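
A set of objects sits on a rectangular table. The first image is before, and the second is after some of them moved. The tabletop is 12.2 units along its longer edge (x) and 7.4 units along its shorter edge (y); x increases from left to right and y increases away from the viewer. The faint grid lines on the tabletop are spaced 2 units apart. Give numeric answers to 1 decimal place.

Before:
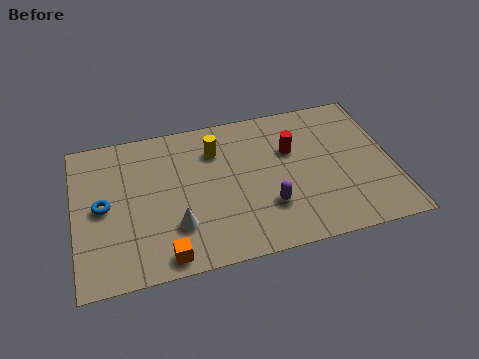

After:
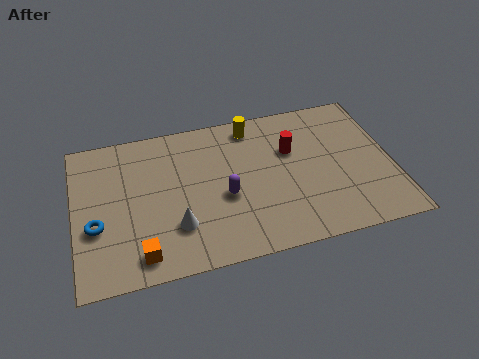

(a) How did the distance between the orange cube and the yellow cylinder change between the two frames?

+1.8

The distance was about 5.2 in the first image and 7.0 in the second, so they moved 1.8 units further apart.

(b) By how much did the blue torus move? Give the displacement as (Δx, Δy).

(-0.3, -0.9)

The blue torus was at about (1.1, 3.7) and moved to about (0.8, 2.8).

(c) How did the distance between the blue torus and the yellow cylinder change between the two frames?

+2.4

They were about 4.8 units apart before and 7.2 after — 2.4 units further apart.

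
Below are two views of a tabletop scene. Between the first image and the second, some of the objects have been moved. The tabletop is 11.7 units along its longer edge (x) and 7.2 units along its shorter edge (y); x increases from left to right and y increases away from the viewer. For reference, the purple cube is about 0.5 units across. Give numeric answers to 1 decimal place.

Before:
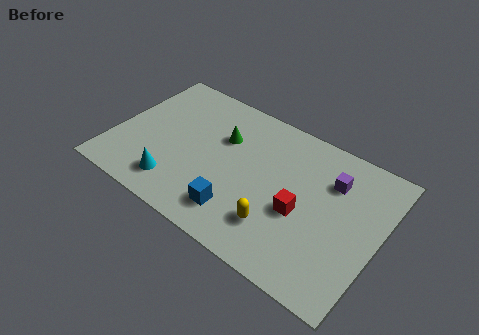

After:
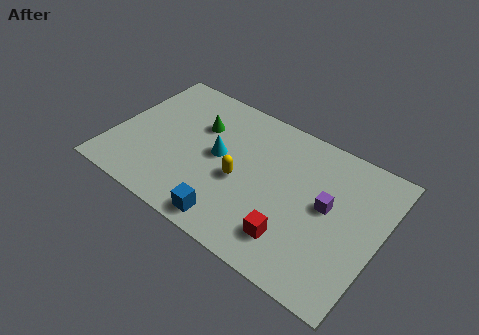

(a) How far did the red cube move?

1.4

From (8.4, 3.0) to (8.3, 1.6), the red cube covered √(0.1² + 1.4²) ≈ 1.4 units.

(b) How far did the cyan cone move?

2.8

From (3.1, 1.4) to (4.6, 3.8), the cyan cone covered √(1.5² + 2.4²) ≈ 2.8 units.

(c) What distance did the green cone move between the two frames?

1.1

The green cone moved from about (4.6, 4.8) to (3.5, 4.9), a distance of √(1.1² + 0.1²) ≈ 1.1.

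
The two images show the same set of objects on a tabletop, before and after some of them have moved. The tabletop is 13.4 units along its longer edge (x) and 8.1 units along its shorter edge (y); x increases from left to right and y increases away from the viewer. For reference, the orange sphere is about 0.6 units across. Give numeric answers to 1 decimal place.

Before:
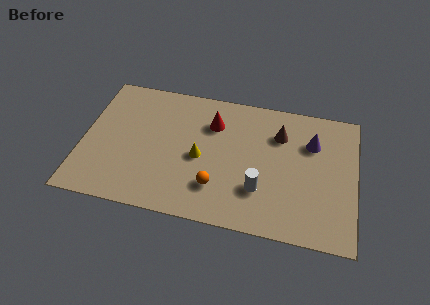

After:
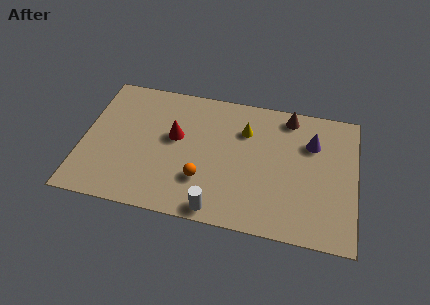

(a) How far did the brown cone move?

1.3

From (9.6, 5.9) to (10.0, 7.1), the brown cone covered √(0.4² + 1.2²) ≈ 1.3 units.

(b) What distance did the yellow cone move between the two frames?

3.0

The yellow cone was near (5.8, 3.7) before and (7.9, 5.8) after, so it travelled √(2.1² + 2.1²) ≈ 3.0 units.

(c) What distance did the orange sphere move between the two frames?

0.8

The orange sphere moved from about (6.7, 2.1) to (6.0, 2.4), a distance of √(0.7² + 0.3²) ≈ 0.8.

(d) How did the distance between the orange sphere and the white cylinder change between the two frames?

-0.3

The distance was about 2.1 in the first image and 1.8 in the second, so they moved 0.3 units closer together.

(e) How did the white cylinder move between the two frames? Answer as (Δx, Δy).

(-2.0, -1.6)

The white cylinder started near (8.8, 2.4) and ended near (6.8, 0.8).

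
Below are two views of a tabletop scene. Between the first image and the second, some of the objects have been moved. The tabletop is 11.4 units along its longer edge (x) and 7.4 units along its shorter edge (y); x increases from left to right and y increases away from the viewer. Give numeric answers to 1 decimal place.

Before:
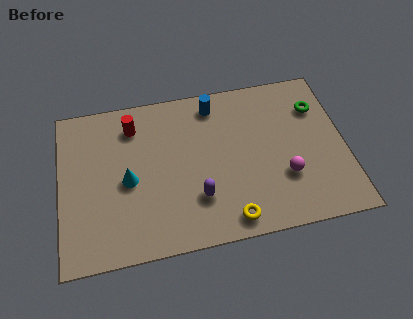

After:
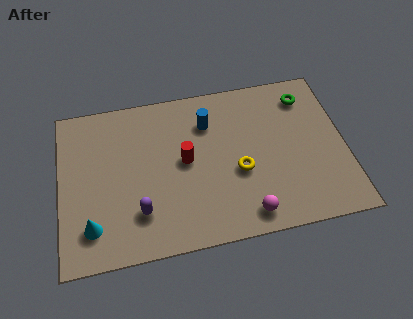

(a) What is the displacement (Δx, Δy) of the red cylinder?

(2.0, -2.0)

The red cylinder was at about (3.0, 5.9) and moved to about (5.0, 3.9).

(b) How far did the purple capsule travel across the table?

2.3

The purple capsule was near (5.4, 2.1) before and (3.1, 1.9) after, so it travelled √(2.3² + 0.2²) ≈ 2.3 units.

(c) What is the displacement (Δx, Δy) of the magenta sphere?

(-1.6, -1.4)

From the two frames, the magenta sphere sits at roughly (8.9, 2.4) before and (7.3, 1.0) after.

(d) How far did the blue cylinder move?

0.9

The blue cylinder moved from about (6.3, 6.3) to (6.0, 5.5), a distance of √(0.3² + 0.8²) ≈ 0.9.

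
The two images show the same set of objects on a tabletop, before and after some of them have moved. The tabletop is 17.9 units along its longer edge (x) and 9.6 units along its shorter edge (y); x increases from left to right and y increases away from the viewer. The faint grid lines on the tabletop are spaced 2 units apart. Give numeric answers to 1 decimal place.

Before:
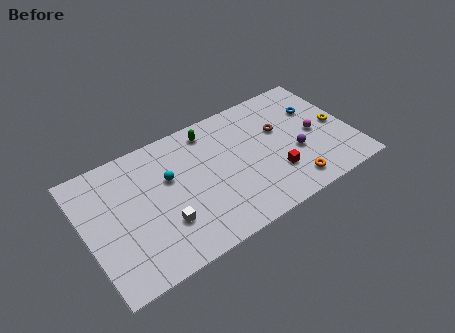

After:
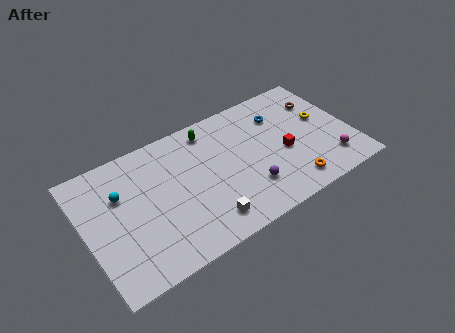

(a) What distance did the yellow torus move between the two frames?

1.2

From (17.0, 4.6) to (16.2, 5.5), the yellow torus covered √(0.8² + 0.9²) ≈ 1.2 units.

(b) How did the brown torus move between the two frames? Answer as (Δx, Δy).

(3.0, 1.0)

The brown torus was at about (13.3, 6.0) and moved to about (16.3, 7.0).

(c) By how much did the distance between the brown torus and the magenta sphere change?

+2.4

Before: roughly 2.6 units apart; after: 5.0. That's 2.4 units further apart.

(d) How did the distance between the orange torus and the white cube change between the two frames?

-2.7

Before: roughly 8.5 units apart; after: 5.8. That's 2.7 units closer together.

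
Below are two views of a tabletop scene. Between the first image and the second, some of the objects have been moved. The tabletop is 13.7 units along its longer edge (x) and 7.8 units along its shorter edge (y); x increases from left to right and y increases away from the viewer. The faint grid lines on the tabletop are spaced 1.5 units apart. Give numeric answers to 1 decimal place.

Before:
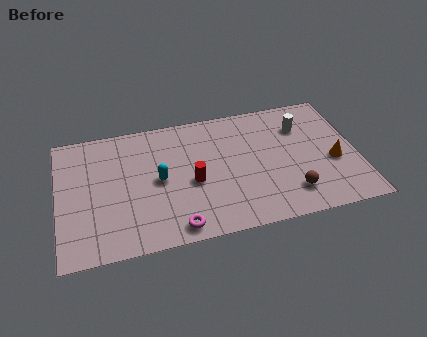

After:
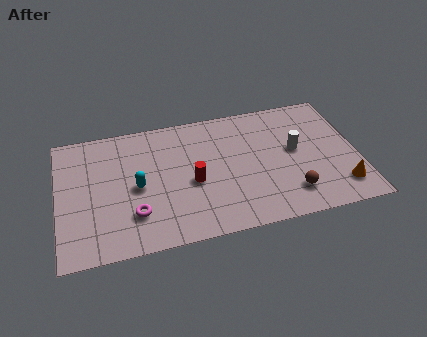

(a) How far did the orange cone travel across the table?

1.6

The orange cone was near (12.6, 3.2) before and (12.8, 1.6) after, so it travelled √(0.2² + 1.6²) ≈ 1.6 units.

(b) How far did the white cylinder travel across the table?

1.5

From (11.3, 5.7) to (10.9, 4.3), the white cylinder covered √(0.4² + 1.4²) ≈ 1.5 units.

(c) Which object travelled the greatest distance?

the magenta torus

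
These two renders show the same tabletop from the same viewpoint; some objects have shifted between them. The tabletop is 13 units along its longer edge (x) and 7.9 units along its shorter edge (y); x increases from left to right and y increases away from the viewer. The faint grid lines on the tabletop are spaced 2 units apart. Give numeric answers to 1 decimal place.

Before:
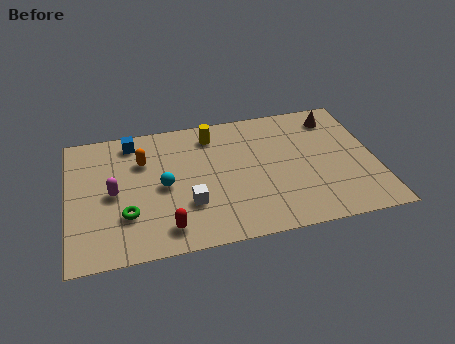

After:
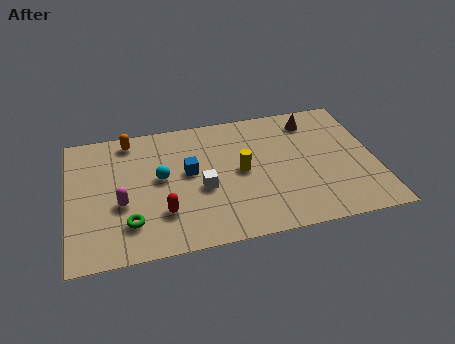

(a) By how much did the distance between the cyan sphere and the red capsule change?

-0.4

They were about 2.5 units apart before and 2.1 after — 0.4 units closer together.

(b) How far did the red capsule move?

0.9

The red capsule moved from about (4.0, 1.3) to (3.9, 2.2), a distance of √(0.1² + 0.9²) ≈ 0.9.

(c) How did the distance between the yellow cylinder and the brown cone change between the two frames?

-1.2

Before: roughly 5.3 units apart; after: 4.1. That's 1.2 units closer together.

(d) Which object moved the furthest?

the blue cube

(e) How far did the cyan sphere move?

0.5

The cyan sphere was near (4.0, 3.8) before and (3.9, 4.3) after, so it travelled √(0.1² + 0.5²) ≈ 0.5 units.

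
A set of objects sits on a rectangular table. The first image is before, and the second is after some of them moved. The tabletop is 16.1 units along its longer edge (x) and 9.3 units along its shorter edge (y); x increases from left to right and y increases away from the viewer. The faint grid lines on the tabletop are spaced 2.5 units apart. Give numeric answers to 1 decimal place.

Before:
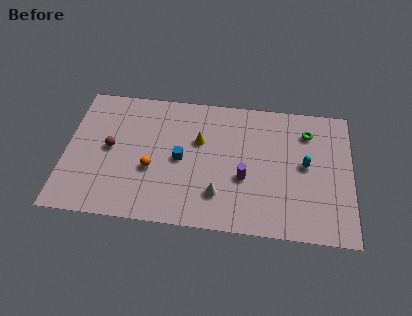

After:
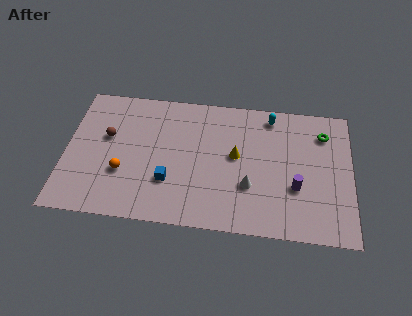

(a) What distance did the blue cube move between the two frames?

1.7

The blue cube was near (6.5, 4.5) before and (5.9, 2.9) after, so it travelled √(0.6² + 1.6²) ≈ 1.7 units.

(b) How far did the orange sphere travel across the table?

1.6

From (4.9, 3.6) to (3.3, 3.2), the orange sphere covered √(1.6² + 0.4²) ≈ 1.6 units.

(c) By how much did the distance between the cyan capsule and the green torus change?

+0.8

They were about 2.3 units apart before and 3.1 after — 0.8 units further apart.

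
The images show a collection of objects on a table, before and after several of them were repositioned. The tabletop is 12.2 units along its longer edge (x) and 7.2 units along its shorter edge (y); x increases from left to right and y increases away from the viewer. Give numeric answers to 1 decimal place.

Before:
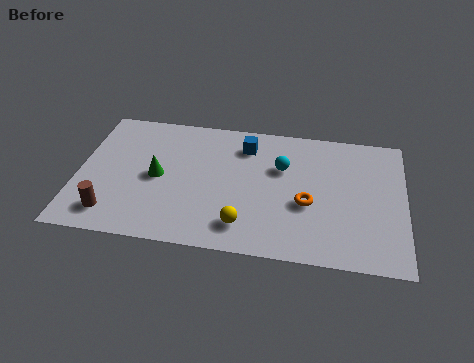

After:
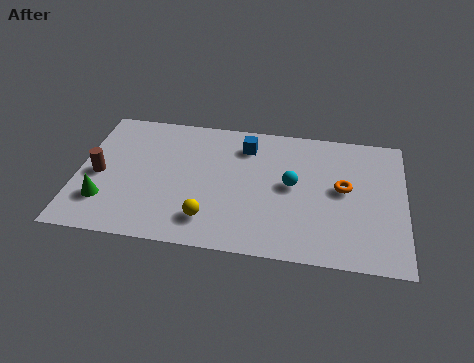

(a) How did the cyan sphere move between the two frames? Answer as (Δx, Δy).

(0.4, -0.9)

The cyan sphere was at about (7.6, 4.7) and moved to about (8.0, 3.8).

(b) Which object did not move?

the blue cube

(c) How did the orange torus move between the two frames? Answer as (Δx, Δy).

(1.3, 1.0)

From the two frames, the orange torus sits at roughly (8.6, 2.9) before and (9.9, 3.9) after.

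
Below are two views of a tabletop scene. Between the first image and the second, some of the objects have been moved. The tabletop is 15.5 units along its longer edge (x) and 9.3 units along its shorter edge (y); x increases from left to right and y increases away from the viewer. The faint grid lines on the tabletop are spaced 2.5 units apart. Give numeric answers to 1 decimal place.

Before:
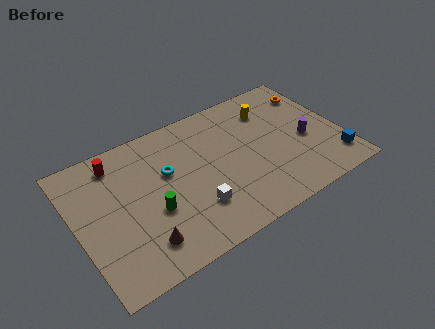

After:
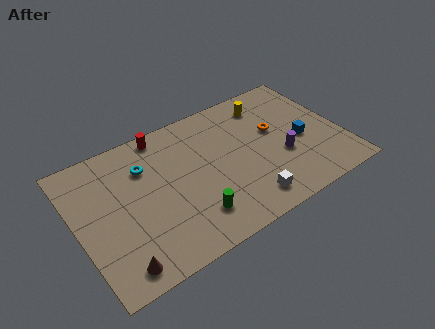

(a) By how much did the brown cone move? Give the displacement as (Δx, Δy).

(-1.5, -0.7)

The brown cone was at about (3.3, 1.9) and moved to about (1.8, 1.2).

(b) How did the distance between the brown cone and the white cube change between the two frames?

+4.3

Before: roughly 3.3 units apart; after: 7.6. That's 4.3 units further apart.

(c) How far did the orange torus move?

3.2

The orange torus was near (14.5, 7.2) before and (11.8, 5.5) after, so it travelled √(2.7² + 1.7²) ≈ 3.2 units.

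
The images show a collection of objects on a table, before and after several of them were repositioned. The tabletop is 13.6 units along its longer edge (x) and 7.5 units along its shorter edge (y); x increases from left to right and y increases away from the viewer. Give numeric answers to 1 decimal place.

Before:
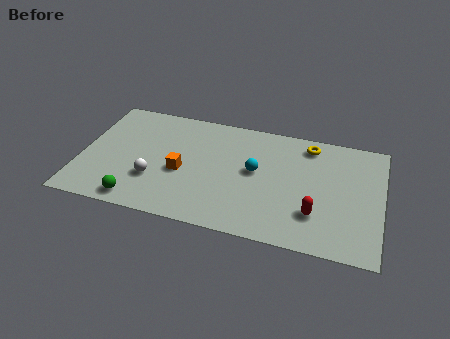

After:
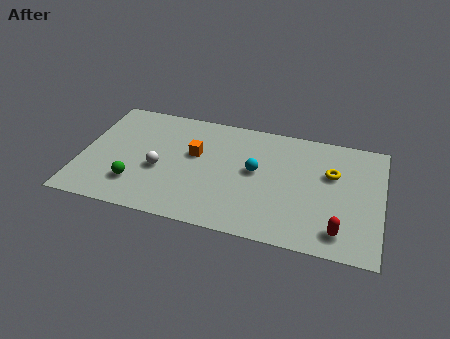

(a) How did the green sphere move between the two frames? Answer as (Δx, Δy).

(-0.2, 1.0)

The green sphere was at about (2.8, 0.9) and moved to about (2.6, 1.9).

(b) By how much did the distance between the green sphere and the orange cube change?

+0.7

The distance was about 2.9 in the first image and 3.6 in the second, so they moved 0.7 units further apart.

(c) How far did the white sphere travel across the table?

0.7

The white sphere was near (3.4, 2.4) before and (3.6, 3.1) after, so it travelled √(0.2² + 0.7²) ≈ 0.7 units.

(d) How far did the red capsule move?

1.4

The red capsule moved from about (10.7, 2.1) to (11.8, 1.3), a distance of √(1.1² + 0.8²) ≈ 1.4.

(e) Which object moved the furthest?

the yellow torus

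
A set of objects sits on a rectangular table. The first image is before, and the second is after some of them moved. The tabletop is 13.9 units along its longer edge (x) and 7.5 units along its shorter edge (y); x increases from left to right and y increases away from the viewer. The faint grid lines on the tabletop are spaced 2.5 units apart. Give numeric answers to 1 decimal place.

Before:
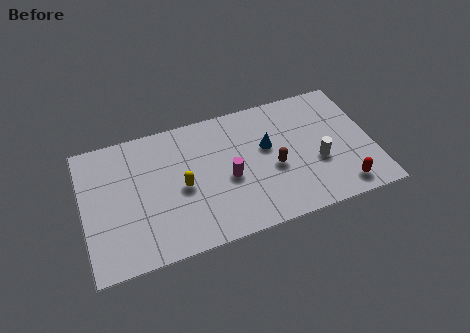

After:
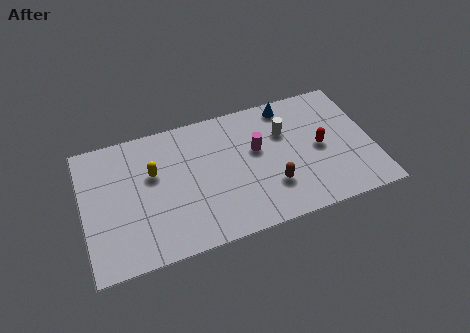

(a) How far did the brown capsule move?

1.0

From (9.1, 3.2) to (8.9, 2.2), the brown capsule covered √(0.2² + 1.0²) ≈ 1.0 units.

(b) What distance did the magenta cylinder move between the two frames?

1.9

From (6.9, 3.3) to (8.4, 4.5), the magenta cylinder covered √(1.5² + 1.2²) ≈ 1.9 units.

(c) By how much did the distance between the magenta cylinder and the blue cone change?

+0.4

The distance was about 2.3 in the first image and 2.7 in the second, so they moved 0.4 units further apart.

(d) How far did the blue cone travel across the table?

2.4

From (8.9, 4.5) to (10.1, 6.6), the blue cone covered √(1.2² + 2.1²) ≈ 2.4 units.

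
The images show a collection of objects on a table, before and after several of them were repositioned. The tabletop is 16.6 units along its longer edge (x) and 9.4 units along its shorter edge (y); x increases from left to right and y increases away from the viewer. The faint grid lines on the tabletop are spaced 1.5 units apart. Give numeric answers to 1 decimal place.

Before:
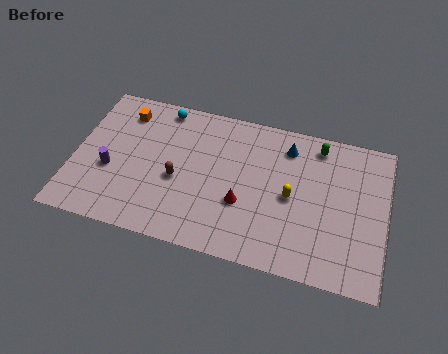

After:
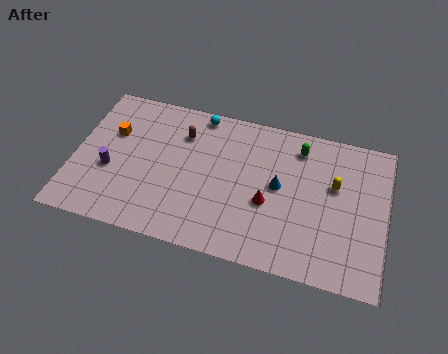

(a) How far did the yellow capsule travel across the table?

2.6

From (11.6, 4.5) to (13.8, 5.8), the yellow capsule covered √(2.2² + 1.3²) ≈ 2.6 units.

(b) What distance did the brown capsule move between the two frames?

3.0

From (5.6, 4.0) to (5.6, 7.0), the brown capsule covered √(0.0² + 3.0²) ≈ 3.0 units.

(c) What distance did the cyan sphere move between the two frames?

2.0

The cyan sphere was near (4.4, 8.4) before and (6.4, 8.5) after, so it travelled √(2.0² + 0.1²) ≈ 2.0 units.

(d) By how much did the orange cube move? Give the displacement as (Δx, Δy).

(-0.5, -1.5)

The orange cube started near (2.4, 7.6) and ended near (1.9, 6.1).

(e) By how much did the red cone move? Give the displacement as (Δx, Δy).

(1.3, 0.4)

The red cone started near (9.1, 3.4) and ended near (10.4, 3.8).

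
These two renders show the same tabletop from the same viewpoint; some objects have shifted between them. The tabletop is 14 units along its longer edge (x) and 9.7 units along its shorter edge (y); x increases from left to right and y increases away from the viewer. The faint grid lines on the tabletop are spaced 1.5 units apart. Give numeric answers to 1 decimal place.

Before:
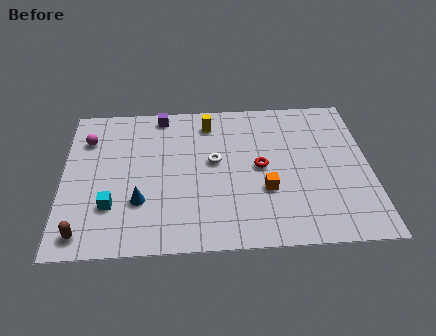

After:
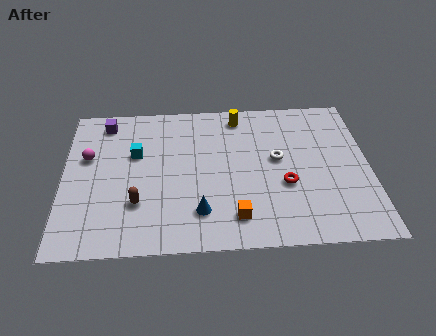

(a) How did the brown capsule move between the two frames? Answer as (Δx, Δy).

(2.4, 1.7)

The brown capsule started near (1.0, 1.2) and ended near (3.4, 2.9).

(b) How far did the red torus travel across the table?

1.6

The red torus moved from about (9.0, 4.9) to (10.1, 3.7), a distance of √(1.1² + 1.2²) ≈ 1.6.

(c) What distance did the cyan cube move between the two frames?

3.5

The cyan cube was near (2.2, 2.8) before and (3.3, 6.1) after, so it travelled √(1.1² + 3.3²) ≈ 3.5 units.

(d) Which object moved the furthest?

the cyan cube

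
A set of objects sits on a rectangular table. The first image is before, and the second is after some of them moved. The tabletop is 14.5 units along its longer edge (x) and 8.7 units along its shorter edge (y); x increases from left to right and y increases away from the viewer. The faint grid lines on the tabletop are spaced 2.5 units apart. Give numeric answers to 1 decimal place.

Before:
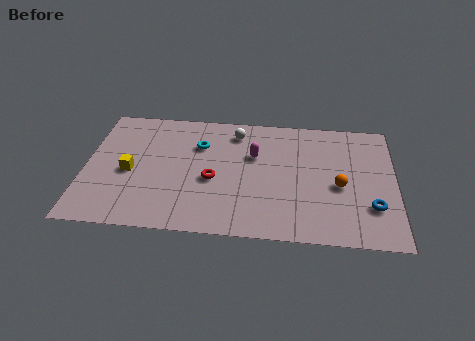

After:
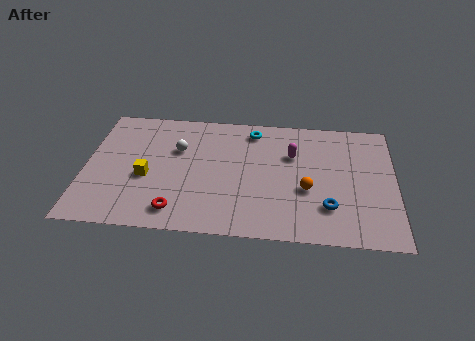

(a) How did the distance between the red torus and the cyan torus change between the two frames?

+4.4

They were about 2.5 units apart before and 6.9 after — 4.4 units further apart.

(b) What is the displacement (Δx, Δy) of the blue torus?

(-2.0, -0.2)

The blue torus started near (13.4, 2.5) and ended near (11.4, 2.3).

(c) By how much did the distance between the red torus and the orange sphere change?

+0.4

They were about 5.9 units apart before and 6.3 after — 0.4 units further apart.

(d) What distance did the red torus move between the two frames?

2.8

The red torus was near (6.0, 3.7) before and (4.4, 1.4) after, so it travelled √(1.6² + 2.3²) ≈ 2.8 units.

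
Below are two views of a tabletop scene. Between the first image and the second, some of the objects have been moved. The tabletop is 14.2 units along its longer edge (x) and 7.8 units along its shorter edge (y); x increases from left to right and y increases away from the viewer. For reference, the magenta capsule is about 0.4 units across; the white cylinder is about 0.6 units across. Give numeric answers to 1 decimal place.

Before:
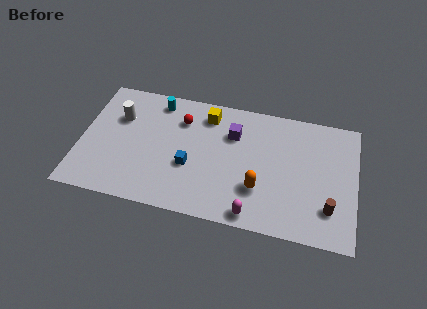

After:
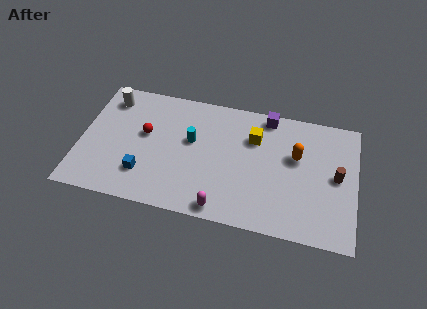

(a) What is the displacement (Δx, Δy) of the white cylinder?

(-0.6, 1.1)

From the two frames, the white cylinder sits at roughly (1.9, 5.3) before and (1.3, 6.4) after.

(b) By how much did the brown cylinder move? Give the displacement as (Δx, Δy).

(0.3, 2.0)

The brown cylinder was at about (12.9, 2.0) and moved to about (13.2, 4.0).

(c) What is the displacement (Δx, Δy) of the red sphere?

(-1.8, -1.3)

The red sphere was at about (5.1, 5.8) and moved to about (3.3, 4.5).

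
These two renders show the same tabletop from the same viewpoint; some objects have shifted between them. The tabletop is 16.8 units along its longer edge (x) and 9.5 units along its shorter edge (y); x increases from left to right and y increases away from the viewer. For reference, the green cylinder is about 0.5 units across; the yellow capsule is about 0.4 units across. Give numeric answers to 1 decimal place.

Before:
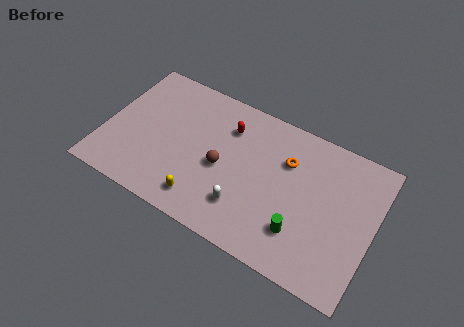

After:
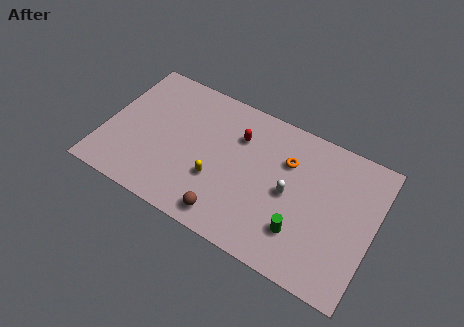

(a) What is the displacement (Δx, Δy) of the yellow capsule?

(0.6, 1.7)

The yellow capsule was at about (6.6, 1.6) and moved to about (7.2, 3.3).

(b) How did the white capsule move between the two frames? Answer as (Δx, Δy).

(2.5, 2.2)

From the two frames, the white capsule sits at roughly (9.1, 2.4) before and (11.6, 4.6) after.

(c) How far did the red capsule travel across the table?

0.8

The red capsule was near (7.4, 7.1) before and (8.1, 6.8) after, so it travelled √(0.7² + 0.3²) ≈ 0.8 units.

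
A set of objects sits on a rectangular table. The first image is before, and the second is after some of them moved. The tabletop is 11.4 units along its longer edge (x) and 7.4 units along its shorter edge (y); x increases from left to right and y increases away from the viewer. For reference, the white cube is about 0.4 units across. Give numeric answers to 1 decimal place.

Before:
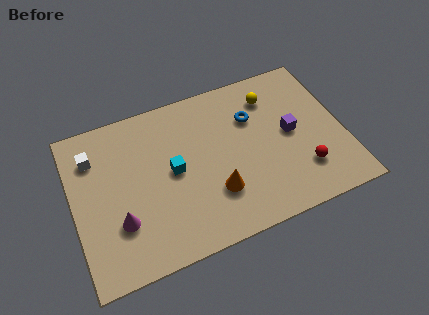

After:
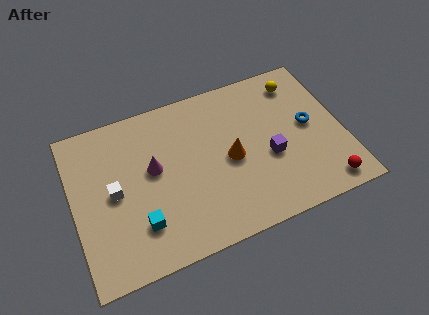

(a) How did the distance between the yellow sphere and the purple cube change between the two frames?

+1.4

Before: roughly 2.1 units apart; after: 3.5. That's 1.4 units further apart.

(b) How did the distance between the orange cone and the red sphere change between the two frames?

+0.8

Before: roughly 3.7 units apart; after: 4.5. That's 0.8 units further apart.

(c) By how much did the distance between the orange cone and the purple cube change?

-2.1

They were about 3.8 units apart before and 1.7 after — 2.1 units closer together.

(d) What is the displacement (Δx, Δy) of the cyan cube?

(-1.6, -1.9)

The cyan cube started near (4.2, 3.8) and ended near (2.6, 1.9).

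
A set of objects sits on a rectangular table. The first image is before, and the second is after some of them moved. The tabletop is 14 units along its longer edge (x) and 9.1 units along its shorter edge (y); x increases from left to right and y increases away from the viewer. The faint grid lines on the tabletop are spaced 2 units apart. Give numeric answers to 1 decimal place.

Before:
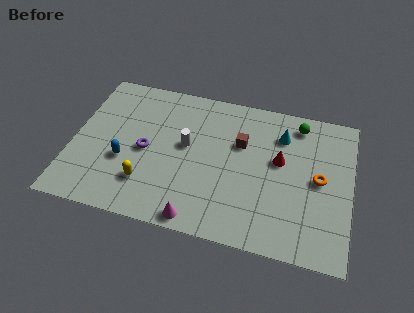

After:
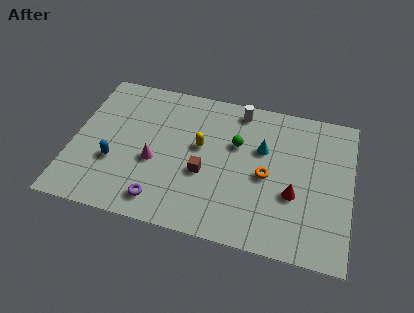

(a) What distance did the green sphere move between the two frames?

3.6

The green sphere was near (11.2, 7.8) before and (8.2, 5.8) after, so it travelled √(3.0² + 2.0²) ≈ 3.6 units.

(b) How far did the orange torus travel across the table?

2.6

The orange torus moved from about (12.4, 4.6) to (9.8, 4.2), a distance of √(2.6² + 0.4²) ≈ 2.6.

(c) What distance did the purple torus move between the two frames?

3.1

The purple torus moved from about (3.7, 4.3) to (4.7, 1.4), a distance of √(1.0² + 2.9²) ≈ 3.1.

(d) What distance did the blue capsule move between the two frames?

0.5

From (2.7, 3.4) to (2.2, 3.2), the blue capsule covered √(0.5² + 0.2²) ≈ 0.5 units.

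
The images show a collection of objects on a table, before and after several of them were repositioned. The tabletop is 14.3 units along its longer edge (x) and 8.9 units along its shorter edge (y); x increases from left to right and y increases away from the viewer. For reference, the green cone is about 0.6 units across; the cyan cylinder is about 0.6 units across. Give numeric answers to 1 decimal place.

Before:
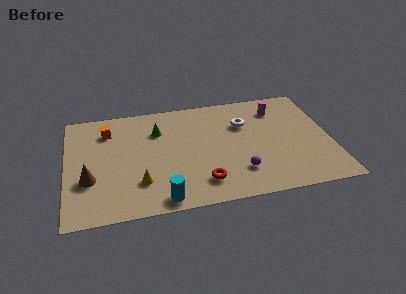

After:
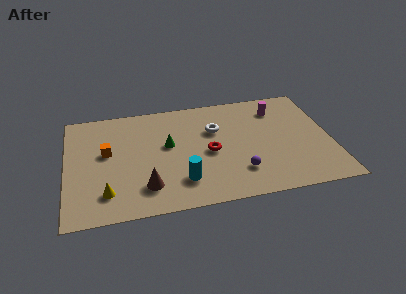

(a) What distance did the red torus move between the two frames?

2.4

The red torus was near (7.2, 1.8) before and (7.7, 4.1) after, so it travelled √(0.5² + 2.3²) ≈ 2.4 units.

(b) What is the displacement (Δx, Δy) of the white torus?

(-1.6, -0.2)

The white torus was at about (9.7, 6.1) and moved to about (8.1, 5.9).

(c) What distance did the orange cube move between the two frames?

1.8

The orange cube moved from about (2.3, 6.9) to (2.2, 5.1), a distance of √(0.1² + 1.8²) ≈ 1.8.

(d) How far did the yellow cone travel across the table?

1.9

The yellow cone was near (3.9, 2.4) before and (2.1, 1.9) after, so it travelled √(1.8² + 0.5²) ≈ 1.9 units.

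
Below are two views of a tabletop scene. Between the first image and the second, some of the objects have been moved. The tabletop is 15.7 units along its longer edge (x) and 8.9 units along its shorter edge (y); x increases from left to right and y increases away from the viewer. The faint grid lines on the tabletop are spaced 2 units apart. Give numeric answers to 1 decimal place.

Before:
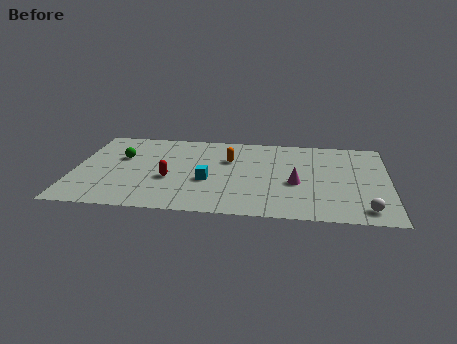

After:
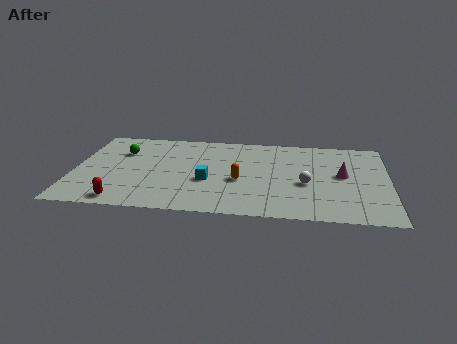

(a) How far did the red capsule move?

3.3

The red capsule moved from about (4.8, 3.5) to (2.6, 1.0), a distance of √(2.2² + 2.5²) ≈ 3.3.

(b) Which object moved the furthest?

the white sphere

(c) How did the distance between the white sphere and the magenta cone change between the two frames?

-2.1

The distance was about 4.2 in the first image and 2.1 in the second, so they moved 2.1 units closer together.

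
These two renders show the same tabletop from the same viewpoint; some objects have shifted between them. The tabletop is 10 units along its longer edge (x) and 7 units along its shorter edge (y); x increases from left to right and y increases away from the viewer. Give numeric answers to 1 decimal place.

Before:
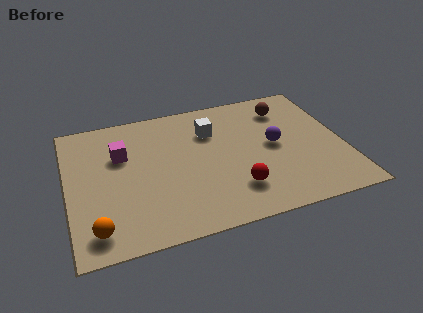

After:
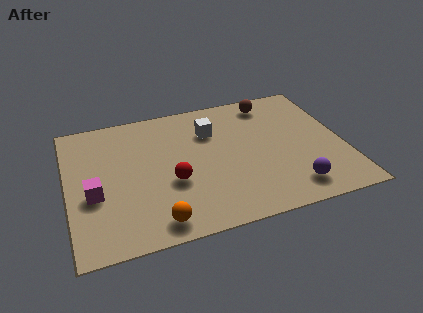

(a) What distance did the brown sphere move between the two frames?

0.7

From (8.1, 5.5) to (7.6, 6.0), the brown sphere covered √(0.5² + 0.5²) ≈ 0.7 units.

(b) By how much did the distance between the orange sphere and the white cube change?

-1.2

The distance was about 5.9 in the first image and 4.7 in the second, so they moved 1.2 units closer together.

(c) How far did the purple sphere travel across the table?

2.4

The purple sphere was near (7.5, 3.6) before and (7.9, 1.2) after, so it travelled √(0.4² + 2.4²) ≈ 2.4 units.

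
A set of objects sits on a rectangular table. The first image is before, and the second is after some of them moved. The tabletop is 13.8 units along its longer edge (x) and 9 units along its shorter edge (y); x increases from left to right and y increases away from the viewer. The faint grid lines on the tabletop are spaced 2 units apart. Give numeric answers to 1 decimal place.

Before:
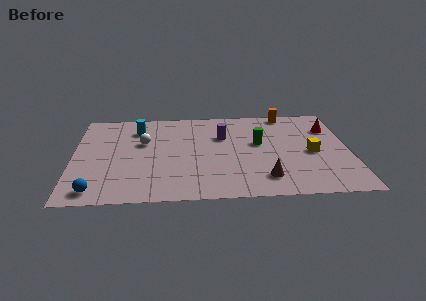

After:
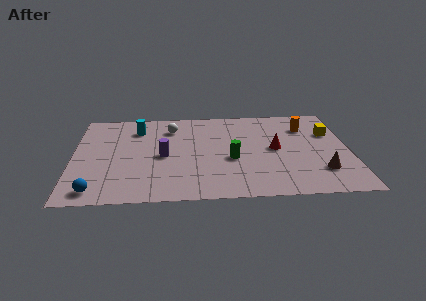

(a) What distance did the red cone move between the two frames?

3.4

From (12.9, 6.5) to (10.1, 4.6), the red cone covered √(2.8² + 1.9²) ≈ 3.4 units.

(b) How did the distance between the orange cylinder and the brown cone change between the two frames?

-2.1

They were about 6.5 units apart before and 4.4 after — 2.1 units closer together.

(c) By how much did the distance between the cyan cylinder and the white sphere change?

+0.3

They were about 1.4 units apart before and 1.7 after — 0.3 units further apart.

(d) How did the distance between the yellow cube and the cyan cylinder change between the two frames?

+0.6

They were about 9.2 units apart before and 9.8 after — 0.6 units further apart.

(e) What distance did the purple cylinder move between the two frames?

3.5

The purple cylinder was near (7.5, 6.0) before and (4.5, 4.2) after, so it travelled √(3.0² + 1.8²) ≈ 3.5 units.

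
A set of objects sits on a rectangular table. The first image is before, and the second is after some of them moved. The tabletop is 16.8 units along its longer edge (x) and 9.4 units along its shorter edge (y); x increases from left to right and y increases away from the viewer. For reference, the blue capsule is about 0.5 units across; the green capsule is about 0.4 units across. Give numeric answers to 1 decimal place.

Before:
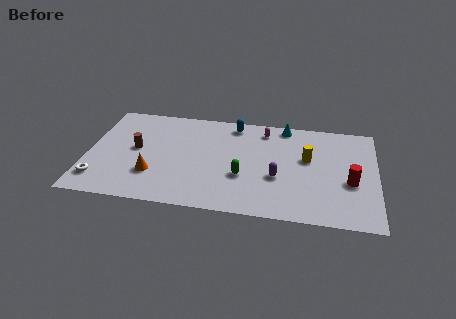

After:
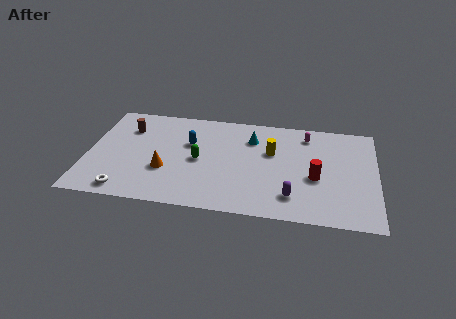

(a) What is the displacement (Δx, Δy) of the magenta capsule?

(2.5, -0.1)

The magenta capsule started near (10.2, 7.9) and ended near (12.7, 7.8).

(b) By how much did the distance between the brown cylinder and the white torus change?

+2.1

They were about 3.7 units apart before and 5.8 after — 2.1 units further apart.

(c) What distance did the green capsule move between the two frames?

2.8

The green capsule was near (9.1, 3.4) before and (6.5, 4.5) after, so it travelled √(2.6² + 1.1²) ≈ 2.8 units.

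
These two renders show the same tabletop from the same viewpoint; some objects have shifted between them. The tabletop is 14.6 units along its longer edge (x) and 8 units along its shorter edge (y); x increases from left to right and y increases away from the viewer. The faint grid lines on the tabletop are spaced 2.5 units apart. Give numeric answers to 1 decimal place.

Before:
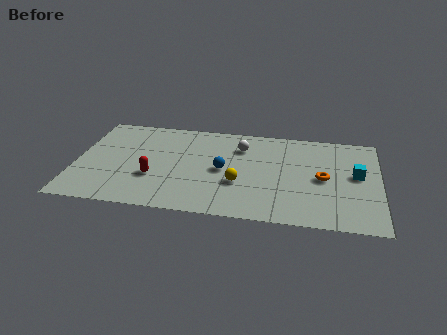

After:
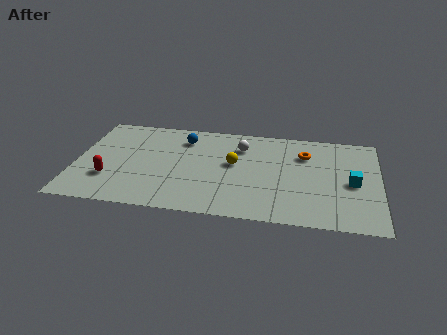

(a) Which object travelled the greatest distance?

the blue sphere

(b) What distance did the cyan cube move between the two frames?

0.7

From (13.5, 4.4) to (13.3, 3.7), the cyan cube covered √(0.2² + 0.7²) ≈ 0.7 units.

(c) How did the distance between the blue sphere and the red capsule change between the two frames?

+1.7

They were about 3.5 units apart before and 5.2 after — 1.7 units further apart.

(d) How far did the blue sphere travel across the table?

3.1

The blue sphere moved from about (7.1, 3.9) to (5.1, 6.3), a distance of √(2.0² + 2.4²) ≈ 3.1.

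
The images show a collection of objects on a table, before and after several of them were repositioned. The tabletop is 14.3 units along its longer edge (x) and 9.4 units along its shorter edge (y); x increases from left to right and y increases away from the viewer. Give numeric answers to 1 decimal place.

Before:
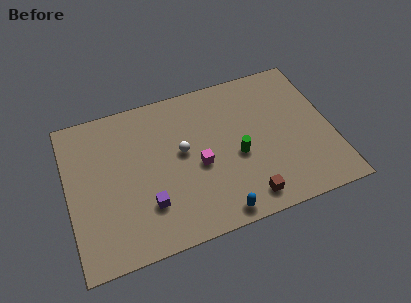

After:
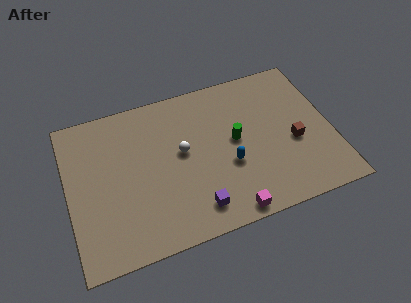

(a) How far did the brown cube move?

3.9

The brown cube moved from about (9.3, 1.3) to (12.2, 3.9), a distance of √(2.9² + 2.6²) ≈ 3.9.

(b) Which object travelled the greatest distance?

the brown cube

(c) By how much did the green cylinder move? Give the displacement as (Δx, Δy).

(0.0, 1.0)

From the two frames, the green cylinder sits at roughly (9.1, 4.0) before and (9.1, 5.0) after.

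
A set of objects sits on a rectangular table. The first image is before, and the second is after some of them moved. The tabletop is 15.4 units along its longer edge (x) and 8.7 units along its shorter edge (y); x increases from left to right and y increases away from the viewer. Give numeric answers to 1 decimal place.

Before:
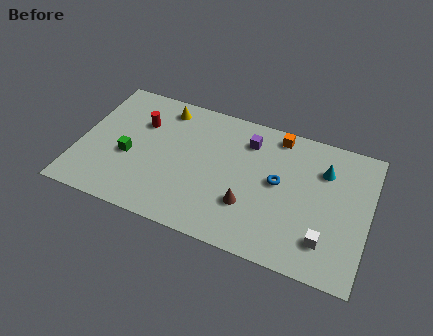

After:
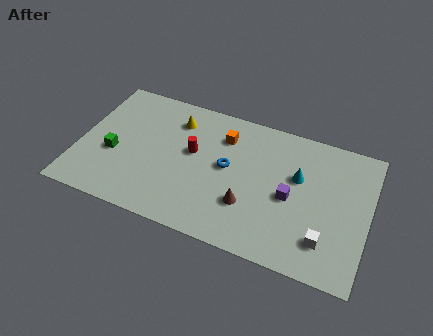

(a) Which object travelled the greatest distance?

the purple cube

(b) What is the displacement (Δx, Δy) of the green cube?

(-0.8, -0.1)

The green cube was at about (2.7, 3.6) and moved to about (1.9, 3.5).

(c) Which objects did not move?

the brown cone and the white cube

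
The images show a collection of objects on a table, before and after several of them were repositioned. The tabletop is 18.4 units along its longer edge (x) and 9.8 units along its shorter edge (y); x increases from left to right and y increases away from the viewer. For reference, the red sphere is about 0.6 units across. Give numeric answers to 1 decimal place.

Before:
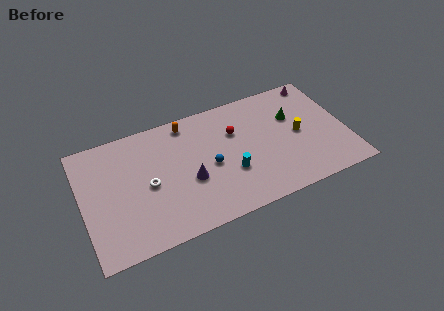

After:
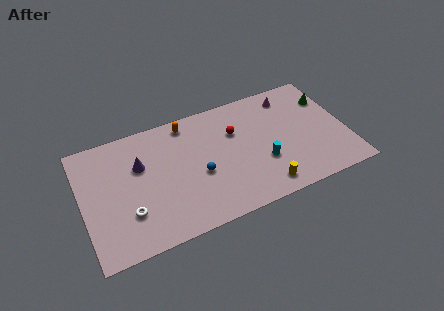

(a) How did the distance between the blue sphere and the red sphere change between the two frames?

+0.9

Before: roughly 2.9 units apart; after: 3.8. That's 0.9 units further apart.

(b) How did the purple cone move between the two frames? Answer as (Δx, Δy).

(-3.2, 2.5)

From the two frames, the purple cone sits at roughly (7.3, 3.9) before and (4.1, 6.4) after.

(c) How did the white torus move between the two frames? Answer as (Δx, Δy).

(-1.5, -1.7)

The white torus started near (4.5, 4.6) and ended near (3.0, 2.9).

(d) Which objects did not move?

the orange capsule and the red sphere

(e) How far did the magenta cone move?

2.2

From (17.0, 8.8) to (14.9, 8.2), the magenta cone covered √(2.1² + 0.6²) ≈ 2.2 units.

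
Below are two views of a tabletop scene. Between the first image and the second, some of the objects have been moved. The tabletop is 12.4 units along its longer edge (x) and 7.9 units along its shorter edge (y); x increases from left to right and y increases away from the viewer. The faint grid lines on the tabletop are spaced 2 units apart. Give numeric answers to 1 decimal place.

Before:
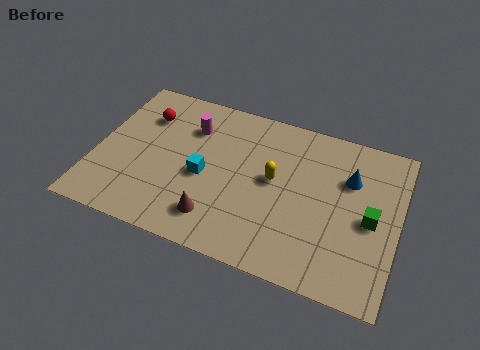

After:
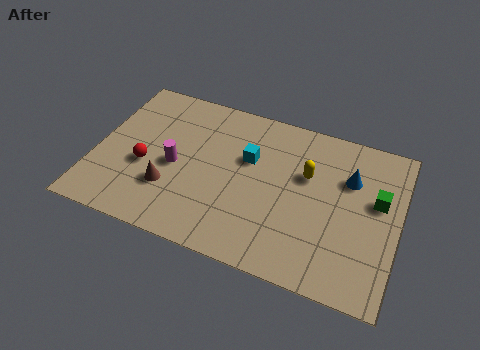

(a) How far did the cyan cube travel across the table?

2.3

The cyan cube was near (4.5, 3.5) before and (6.2, 5.0) after, so it travelled √(1.7² + 1.5²) ≈ 2.3 units.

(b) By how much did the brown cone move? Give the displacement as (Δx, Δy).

(-2.0, 0.8)

From the two frames, the brown cone sits at roughly (5.2, 1.6) before and (3.2, 2.4) after.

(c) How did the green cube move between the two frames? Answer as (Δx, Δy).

(0.2, 1.0)

The green cube started near (11.3, 3.7) and ended near (11.5, 4.7).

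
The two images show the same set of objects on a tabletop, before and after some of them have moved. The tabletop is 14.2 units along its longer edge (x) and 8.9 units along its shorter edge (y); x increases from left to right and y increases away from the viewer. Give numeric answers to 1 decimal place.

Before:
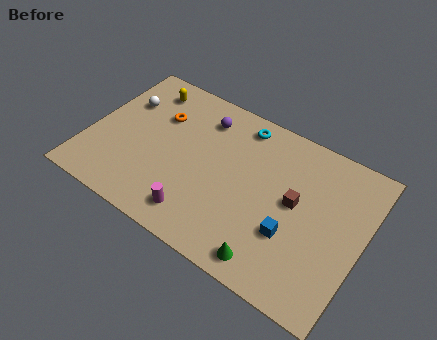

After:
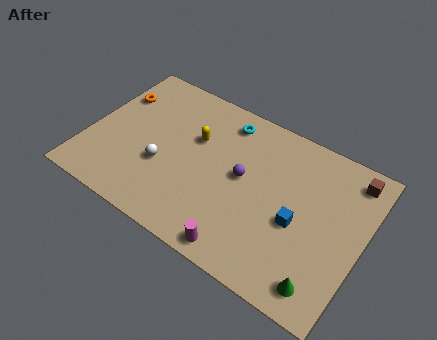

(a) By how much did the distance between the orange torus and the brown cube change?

+4.9

Before: roughly 7.5 units apart; after: 12.4. That's 4.9 units further apart.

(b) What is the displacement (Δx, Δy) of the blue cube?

(0.2, 0.8)

From the two frames, the blue cube sits at roughly (10.8, 3.0) before and (11.0, 3.8) after.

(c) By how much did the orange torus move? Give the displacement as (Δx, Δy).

(-2.4, 0.2)

The orange torus was at about (3.3, 6.1) and moved to about (0.9, 6.3).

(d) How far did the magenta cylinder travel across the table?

2.5

The magenta cylinder was near (6.2, 1.5) before and (8.6, 0.9) after, so it travelled √(2.4² + 0.6²) ≈ 2.5 units.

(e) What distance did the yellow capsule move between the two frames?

3.4

The yellow capsule was near (2.3, 7.4) before and (5.3, 5.7) after, so it travelled √(3.0² + 1.7²) ≈ 3.4 units.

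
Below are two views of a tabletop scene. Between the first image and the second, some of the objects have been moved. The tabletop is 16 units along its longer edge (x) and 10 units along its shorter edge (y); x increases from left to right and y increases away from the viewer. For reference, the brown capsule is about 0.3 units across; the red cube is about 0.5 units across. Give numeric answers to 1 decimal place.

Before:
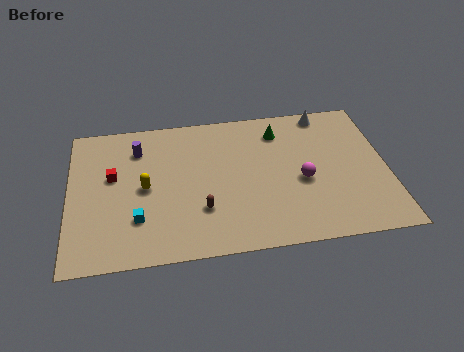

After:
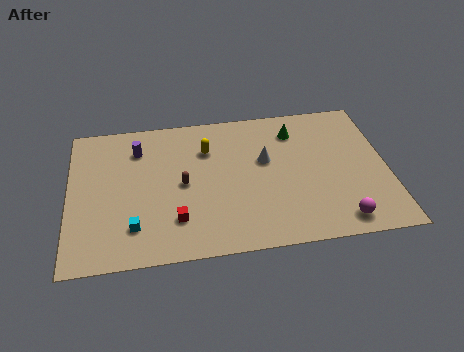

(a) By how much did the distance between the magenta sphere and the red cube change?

-1.4

They were about 9.6 units apart before and 8.2 after — 1.4 units closer together.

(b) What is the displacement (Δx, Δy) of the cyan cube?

(-0.2, -0.5)

The cyan cube was at about (3.4, 2.8) and moved to about (3.2, 2.3).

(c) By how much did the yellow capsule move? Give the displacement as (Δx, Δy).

(3.2, 2.3)

From the two frames, the yellow capsule sits at roughly (3.8, 4.9) before and (7.0, 7.2) after.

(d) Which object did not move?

the purple cylinder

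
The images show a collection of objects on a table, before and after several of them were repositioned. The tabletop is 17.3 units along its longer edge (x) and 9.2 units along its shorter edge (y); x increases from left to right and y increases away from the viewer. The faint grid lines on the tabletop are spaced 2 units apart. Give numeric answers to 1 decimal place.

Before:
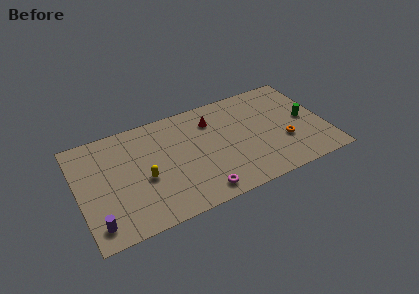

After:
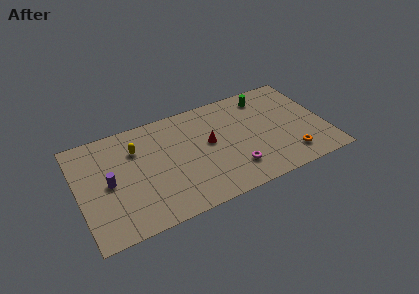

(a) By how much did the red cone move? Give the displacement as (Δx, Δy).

(-0.4, -1.9)

The red cone was at about (9.6, 7.0) and moved to about (9.2, 5.1).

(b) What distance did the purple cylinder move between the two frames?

3.2

The purple cylinder was near (1.0, 1.5) before and (2.1, 4.5) after, so it travelled √(1.1² + 3.0²) ≈ 3.2 units.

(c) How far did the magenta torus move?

2.7

The magenta torus was near (8.1, 1.2) before and (10.6, 2.2) after, so it travelled √(2.5² + 1.0²) ≈ 2.7 units.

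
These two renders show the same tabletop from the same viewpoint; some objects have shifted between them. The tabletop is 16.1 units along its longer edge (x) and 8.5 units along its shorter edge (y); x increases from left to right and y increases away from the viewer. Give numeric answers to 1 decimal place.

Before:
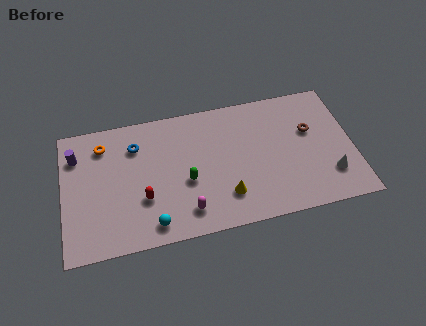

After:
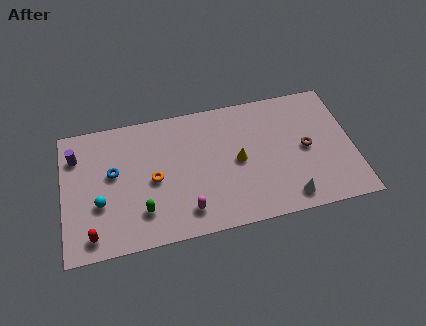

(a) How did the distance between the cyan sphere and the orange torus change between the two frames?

-3.0

The distance was about 6.1 in the first image and 3.1 in the second, so they moved 3.0 units closer together.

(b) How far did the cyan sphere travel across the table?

3.4

The cyan sphere moved from about (4.8, 1.2) to (2.0, 3.1), a distance of √(2.8² + 1.9²) ≈ 3.4.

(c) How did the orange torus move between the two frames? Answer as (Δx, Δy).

(2.7, -2.8)

The orange torus started near (2.3, 6.8) and ended near (5.0, 4.0).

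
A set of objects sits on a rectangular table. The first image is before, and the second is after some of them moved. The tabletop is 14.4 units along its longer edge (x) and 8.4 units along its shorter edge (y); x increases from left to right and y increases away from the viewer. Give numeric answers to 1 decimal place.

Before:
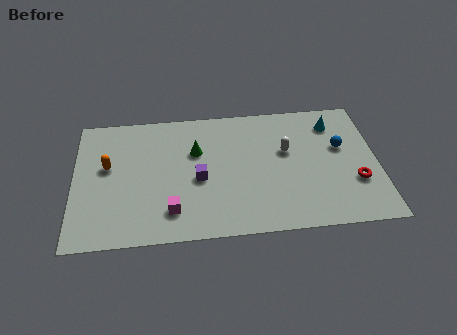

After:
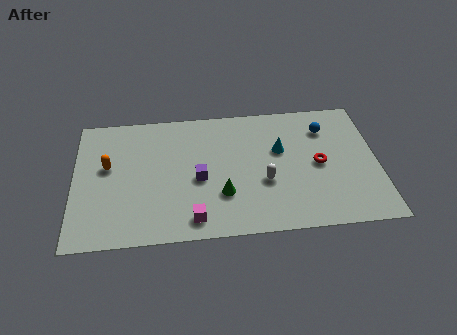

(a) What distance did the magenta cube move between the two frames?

1.2

From (4.6, 1.8) to (5.6, 1.2), the magenta cube covered √(1.0² + 0.6²) ≈ 1.2 units.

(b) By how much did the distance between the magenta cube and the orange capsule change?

+1.1

Before: roughly 4.3 units apart; after: 5.4. That's 1.1 units further apart.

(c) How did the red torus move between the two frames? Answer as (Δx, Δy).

(-1.7, 1.3)

From the two frames, the red torus sits at roughly (13.3, 2.8) before and (11.6, 4.1) after.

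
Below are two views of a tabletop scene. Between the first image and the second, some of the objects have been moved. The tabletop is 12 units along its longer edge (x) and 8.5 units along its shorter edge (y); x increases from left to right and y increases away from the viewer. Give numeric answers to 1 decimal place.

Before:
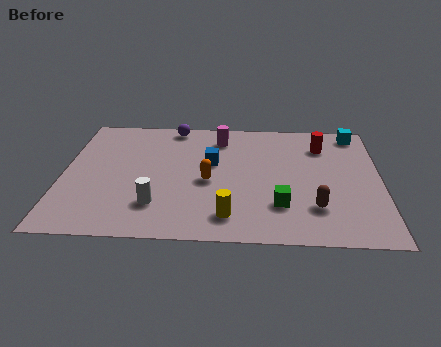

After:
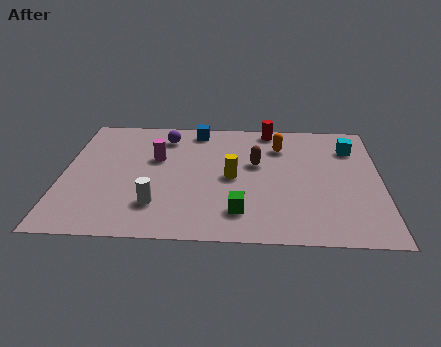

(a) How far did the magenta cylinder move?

2.9

The magenta cylinder moved from about (5.9, 6.9) to (3.5, 5.3), a distance of √(2.4² + 1.6²) ≈ 2.9.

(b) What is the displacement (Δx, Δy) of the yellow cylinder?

(0.1, 2.6)

The yellow cylinder started near (6.3, 1.5) and ended near (6.4, 4.1).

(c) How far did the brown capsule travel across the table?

3.6

From (9.5, 2.2) to (7.3, 5.1), the brown capsule covered √(2.2² + 2.9²) ≈ 3.6 units.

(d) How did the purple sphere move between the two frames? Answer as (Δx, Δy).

(-0.3, -0.8)

The purple sphere started near (4.1, 7.7) and ended near (3.8, 6.9).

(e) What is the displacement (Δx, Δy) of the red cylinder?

(-2.0, 1.2)

From the two frames, the red cylinder sits at roughly (9.8, 6.5) before and (7.8, 7.7) after.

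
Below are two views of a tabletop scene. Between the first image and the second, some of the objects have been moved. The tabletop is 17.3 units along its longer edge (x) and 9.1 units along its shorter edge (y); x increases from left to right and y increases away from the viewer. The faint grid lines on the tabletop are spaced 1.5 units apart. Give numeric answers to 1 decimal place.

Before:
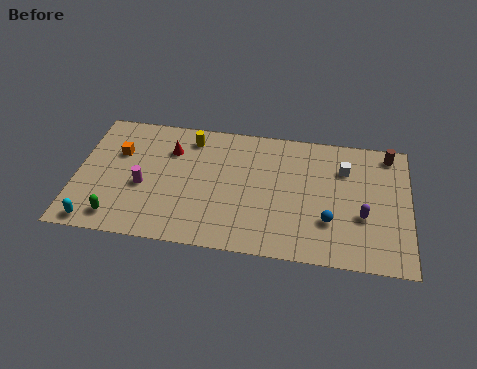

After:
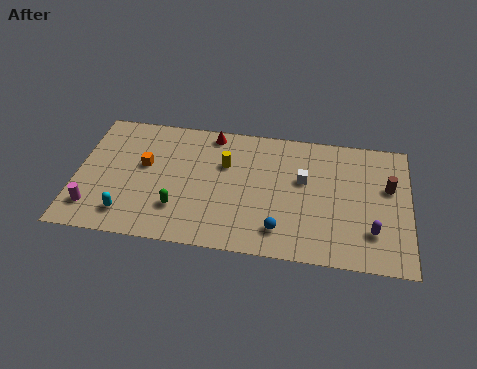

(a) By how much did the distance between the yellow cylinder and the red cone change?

+0.8

Before: roughly 1.4 units apart; after: 2.2. That's 0.8 units further apart.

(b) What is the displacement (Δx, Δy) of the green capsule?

(3.1, 1.1)

From the two frames, the green capsule sits at roughly (2.3, 1.4) before and (5.4, 2.5) after.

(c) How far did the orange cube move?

1.6

The orange cube moved from about (2.1, 6.0) to (3.5, 5.3), a distance of √(1.4² + 0.7²) ≈ 1.6.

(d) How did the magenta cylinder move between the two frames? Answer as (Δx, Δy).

(-2.5, -1.9)

From the two frames, the magenta cylinder sits at roughly (3.5, 3.8) before and (1.0, 1.9) after.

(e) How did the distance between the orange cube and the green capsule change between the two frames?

-1.2

Before: roughly 4.6 units apart; after: 3.4. That's 1.2 units closer together.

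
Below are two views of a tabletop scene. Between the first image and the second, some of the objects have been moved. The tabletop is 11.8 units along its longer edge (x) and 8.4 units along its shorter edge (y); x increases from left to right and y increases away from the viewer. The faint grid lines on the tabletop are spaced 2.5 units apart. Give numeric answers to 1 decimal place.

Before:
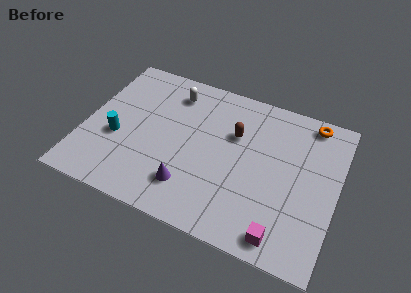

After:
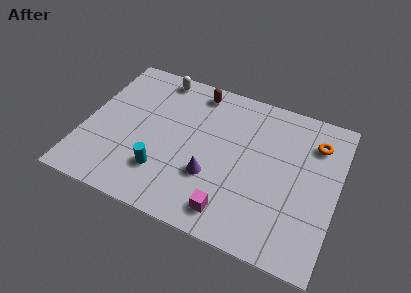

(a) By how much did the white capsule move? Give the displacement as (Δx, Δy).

(-0.8, 0.7)

The white capsule started near (3.8, 6.8) and ended near (3.0, 7.5).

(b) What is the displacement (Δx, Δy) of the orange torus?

(0.3, -1.1)

From the two frames, the orange torus sits at roughly (10.3, 7.5) before and (10.6, 6.4) after.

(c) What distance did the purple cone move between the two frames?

1.3

The purple cone moved from about (5.2, 1.9) to (6.1, 2.8), a distance of √(0.9² + 0.9²) ≈ 1.3.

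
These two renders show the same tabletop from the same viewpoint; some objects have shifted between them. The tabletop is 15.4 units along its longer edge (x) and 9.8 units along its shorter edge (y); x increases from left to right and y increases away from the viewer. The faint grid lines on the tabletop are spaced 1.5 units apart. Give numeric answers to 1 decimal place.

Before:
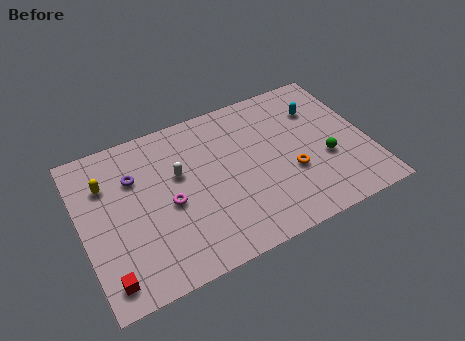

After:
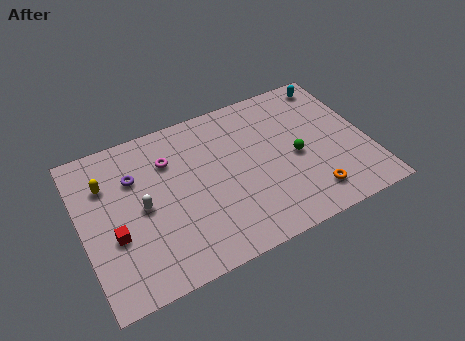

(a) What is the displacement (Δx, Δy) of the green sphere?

(-1.5, 0.8)

The green sphere was at about (13.0, 3.7) and moved to about (11.5, 4.5).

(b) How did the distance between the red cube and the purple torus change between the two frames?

-2.4

They were about 5.8 units apart before and 3.4 after — 2.4 units closer together.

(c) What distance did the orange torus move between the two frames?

2.0

The orange torus moved from about (11.1, 3.6) to (11.9, 1.8), a distance of √(0.8² + 1.8²) ≈ 2.0.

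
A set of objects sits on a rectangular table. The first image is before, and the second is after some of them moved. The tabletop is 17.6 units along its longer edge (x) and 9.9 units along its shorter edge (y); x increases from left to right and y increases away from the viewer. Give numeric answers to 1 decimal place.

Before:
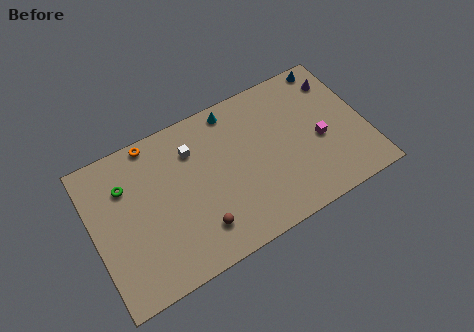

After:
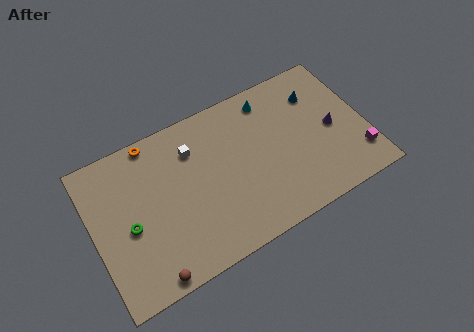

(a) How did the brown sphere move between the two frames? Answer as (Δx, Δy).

(-3.4, -1.4)

The brown sphere was at about (6.4, 2.2) and moved to about (3.0, 0.8).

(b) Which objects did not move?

the white cube and the orange torus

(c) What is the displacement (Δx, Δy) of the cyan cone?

(2.4, -0.4)

The cyan cone started near (9.5, 8.8) and ended near (11.9, 8.4).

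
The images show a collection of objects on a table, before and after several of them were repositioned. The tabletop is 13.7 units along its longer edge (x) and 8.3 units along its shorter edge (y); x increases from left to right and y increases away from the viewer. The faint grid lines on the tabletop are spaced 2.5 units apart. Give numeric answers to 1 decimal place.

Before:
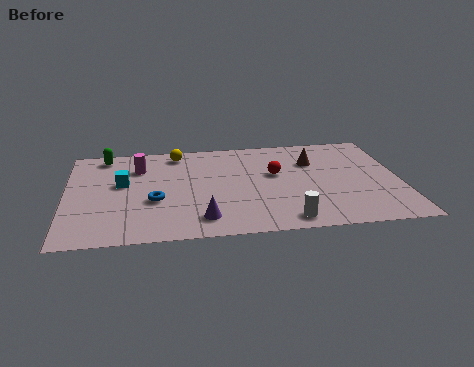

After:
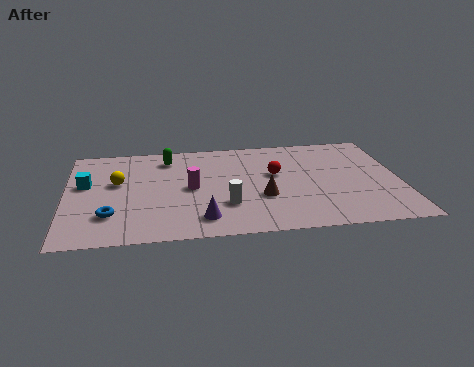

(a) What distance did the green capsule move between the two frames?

2.6

The green capsule was near (1.6, 7.3) before and (4.2, 6.8) after, so it travelled √(2.6² + 0.5²) ≈ 2.6 units.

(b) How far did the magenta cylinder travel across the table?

2.9

From (3.0, 6.1) to (5.1, 4.1), the magenta cylinder covered √(2.1² + 2.0²) ≈ 2.9 units.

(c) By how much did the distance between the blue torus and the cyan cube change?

+0.8

Before: roughly 2.1 units apart; after: 2.9. That's 0.8 units further apart.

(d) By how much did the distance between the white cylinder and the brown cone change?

-3.4

The distance was about 5.0 in the first image and 1.6 in the second, so they moved 3.4 units closer together.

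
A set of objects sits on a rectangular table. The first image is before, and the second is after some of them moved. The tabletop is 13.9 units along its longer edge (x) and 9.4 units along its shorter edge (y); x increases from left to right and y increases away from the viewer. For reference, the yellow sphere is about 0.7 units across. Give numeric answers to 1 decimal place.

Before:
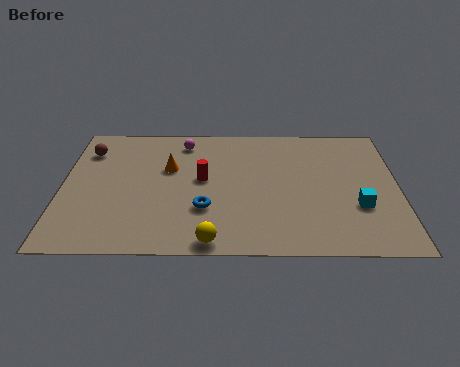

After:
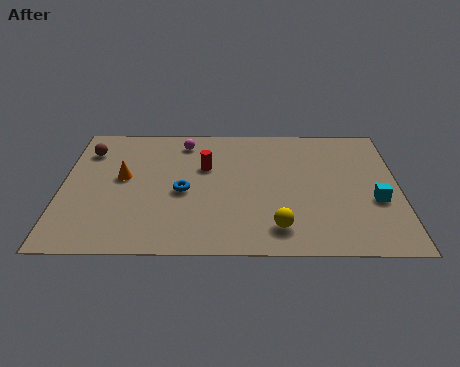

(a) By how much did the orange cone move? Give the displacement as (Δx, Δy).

(-1.9, -0.7)

From the two frames, the orange cone sits at roughly (4.4, 5.9) before and (2.5, 5.2) after.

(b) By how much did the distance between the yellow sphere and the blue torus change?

+2.4

They were about 2.2 units apart before and 4.6 after — 2.4 units further apart.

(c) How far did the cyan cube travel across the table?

0.8

The cyan cube moved from about (12.2, 3.2) to (12.9, 3.6), a distance of √(0.7² + 0.4²) ≈ 0.8.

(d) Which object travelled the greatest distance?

the yellow sphere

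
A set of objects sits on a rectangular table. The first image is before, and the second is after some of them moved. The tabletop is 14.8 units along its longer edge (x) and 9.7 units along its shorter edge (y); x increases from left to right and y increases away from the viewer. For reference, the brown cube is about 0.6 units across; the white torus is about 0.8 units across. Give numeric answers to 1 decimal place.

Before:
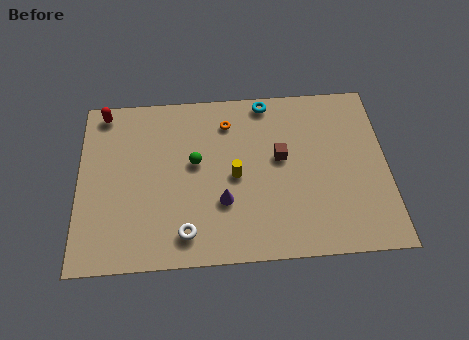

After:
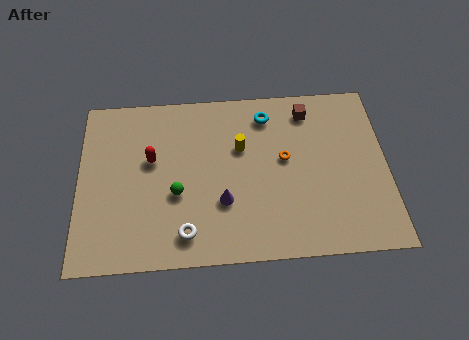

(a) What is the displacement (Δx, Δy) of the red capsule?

(2.3, -2.9)

The red capsule was at about (1.2, 8.7) and moved to about (3.5, 5.8).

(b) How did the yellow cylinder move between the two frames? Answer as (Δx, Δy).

(0.3, 1.6)

From the two frames, the yellow cylinder sits at roughly (7.5, 4.6) before and (7.8, 6.2) after.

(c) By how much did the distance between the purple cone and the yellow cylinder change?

+1.6

The distance was about 1.5 in the first image and 3.1 in the second, so they moved 1.6 units further apart.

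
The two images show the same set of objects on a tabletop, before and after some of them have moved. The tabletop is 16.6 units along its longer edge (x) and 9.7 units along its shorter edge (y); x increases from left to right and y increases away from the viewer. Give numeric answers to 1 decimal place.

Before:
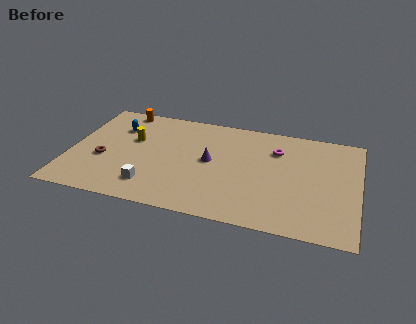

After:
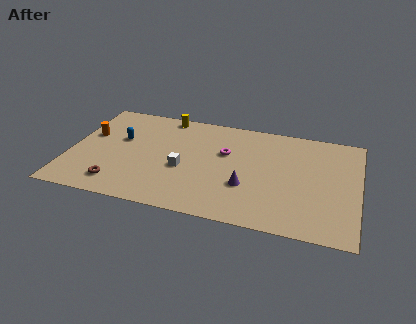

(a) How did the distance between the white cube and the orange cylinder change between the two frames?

-1.3

Before: roughly 7.2 units apart; after: 5.9. That's 1.3 units closer together.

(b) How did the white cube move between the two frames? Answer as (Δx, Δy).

(1.7, 2.0)

From the two frames, the white cube sits at roughly (4.9, 2.0) before and (6.6, 4.0) after.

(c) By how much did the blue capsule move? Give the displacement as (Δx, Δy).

(0.3, -1.1)

From the two frames, the blue capsule sits at roughly (2.5, 7.0) before and (2.8, 5.9) after.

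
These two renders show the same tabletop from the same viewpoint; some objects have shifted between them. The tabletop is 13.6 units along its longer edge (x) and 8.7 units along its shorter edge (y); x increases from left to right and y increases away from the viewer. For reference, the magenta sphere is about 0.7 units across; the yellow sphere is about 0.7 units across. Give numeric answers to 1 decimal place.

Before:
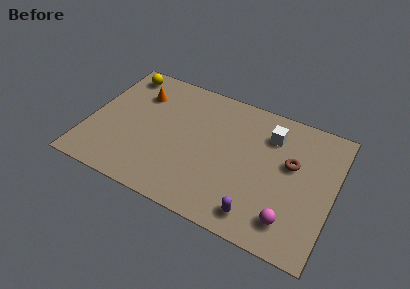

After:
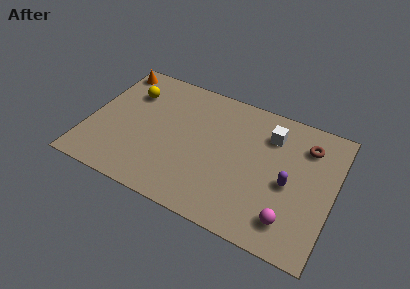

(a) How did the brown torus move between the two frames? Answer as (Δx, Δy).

(0.7, 1.5)

The brown torus started near (11.2, 5.2) and ended near (11.9, 6.7).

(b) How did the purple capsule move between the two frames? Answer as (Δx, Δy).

(1.4, 2.6)

The purple capsule started near (9.8, 1.3) and ended near (11.2, 3.9).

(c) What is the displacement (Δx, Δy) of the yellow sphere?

(0.7, -1.2)

The yellow sphere started near (1.3, 7.5) and ended near (2.0, 6.3).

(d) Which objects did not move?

the white cube and the magenta sphere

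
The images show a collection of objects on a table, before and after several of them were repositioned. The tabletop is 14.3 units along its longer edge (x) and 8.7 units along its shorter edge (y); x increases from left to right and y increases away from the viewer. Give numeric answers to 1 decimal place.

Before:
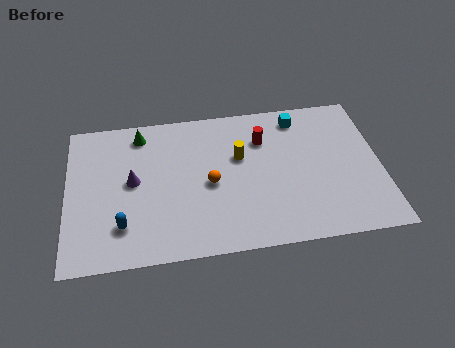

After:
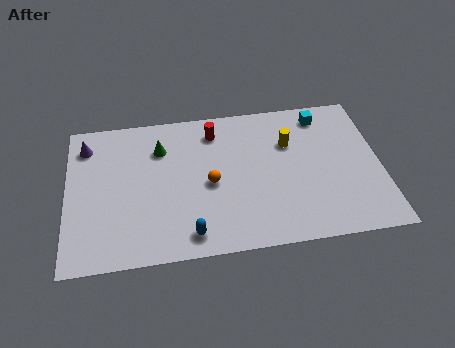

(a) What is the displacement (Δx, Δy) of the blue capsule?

(3.0, -0.9)

From the two frames, the blue capsule sits at roughly (2.5, 2.1) before and (5.5, 1.2) after.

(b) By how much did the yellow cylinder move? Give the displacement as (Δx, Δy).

(2.3, 0.5)

The yellow cylinder was at about (7.9, 5.4) and moved to about (10.2, 5.9).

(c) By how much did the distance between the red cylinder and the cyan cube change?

+3.0

They were about 2.0 units apart before and 5.0 after — 3.0 units further apart.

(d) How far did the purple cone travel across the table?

3.2

The purple cone moved from about (3.0, 4.6) to (0.9, 7.0), a distance of √(2.1² + 2.4²) ≈ 3.2.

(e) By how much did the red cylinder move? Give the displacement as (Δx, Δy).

(-2.2, 0.8)

The red cylinder was at about (9.0, 6.3) and moved to about (6.8, 7.1).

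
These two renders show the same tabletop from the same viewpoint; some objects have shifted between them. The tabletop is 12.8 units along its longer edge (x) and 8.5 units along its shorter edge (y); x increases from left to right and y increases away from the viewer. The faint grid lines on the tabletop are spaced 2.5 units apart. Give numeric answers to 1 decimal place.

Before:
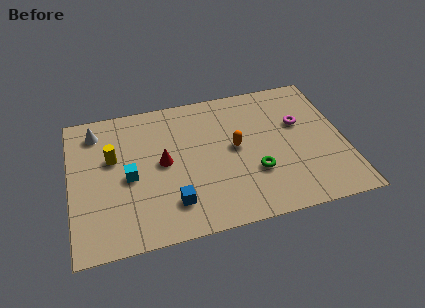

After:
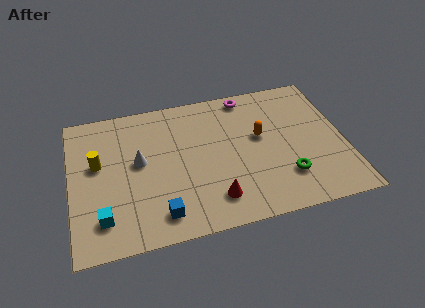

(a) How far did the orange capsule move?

1.3

The orange capsule moved from about (7.7, 4.5) to (8.9, 4.9), a distance of √(1.2² + 0.4²) ≈ 1.3.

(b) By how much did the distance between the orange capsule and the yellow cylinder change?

+1.9

The distance was about 5.7 in the first image and 7.6 in the second, so they moved 1.9 units further apart.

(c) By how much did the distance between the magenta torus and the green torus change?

+2.2

Before: roughly 3.4 units apart; after: 5.6. That's 2.2 units further apart.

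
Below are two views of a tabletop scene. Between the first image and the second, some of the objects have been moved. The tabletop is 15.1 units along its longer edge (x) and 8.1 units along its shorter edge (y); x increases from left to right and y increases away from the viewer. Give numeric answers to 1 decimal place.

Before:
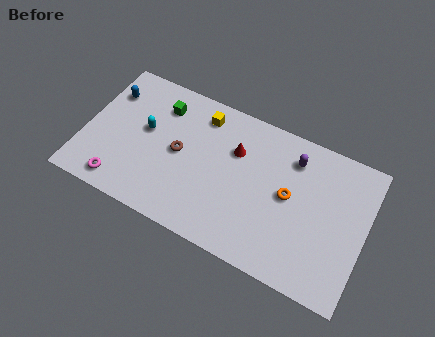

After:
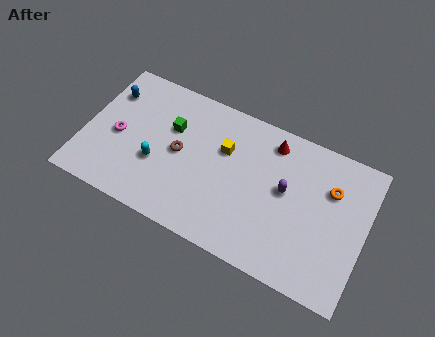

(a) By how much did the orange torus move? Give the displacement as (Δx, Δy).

(2.1, 1.3)

The orange torus started near (11.0, 4.3) and ended near (13.1, 5.6).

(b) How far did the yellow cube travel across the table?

2.0

The yellow cube was near (6.0, 6.7) before and (7.4, 5.3) after, so it travelled √(1.4² + 1.4²) ≈ 2.0 units.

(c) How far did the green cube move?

1.2

From (3.8, 6.3) to (4.5, 5.3), the green cube covered √(0.7² + 1.0²) ≈ 1.2 units.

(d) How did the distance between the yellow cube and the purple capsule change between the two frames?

-1.5

The distance was about 5.0 in the first image and 3.5 in the second, so they moved 1.5 units closer together.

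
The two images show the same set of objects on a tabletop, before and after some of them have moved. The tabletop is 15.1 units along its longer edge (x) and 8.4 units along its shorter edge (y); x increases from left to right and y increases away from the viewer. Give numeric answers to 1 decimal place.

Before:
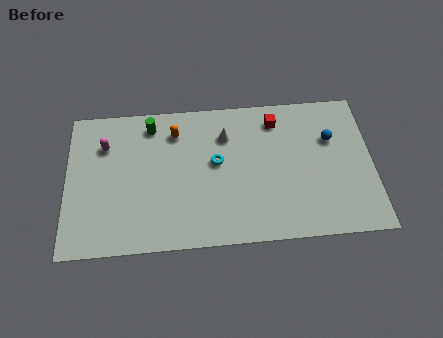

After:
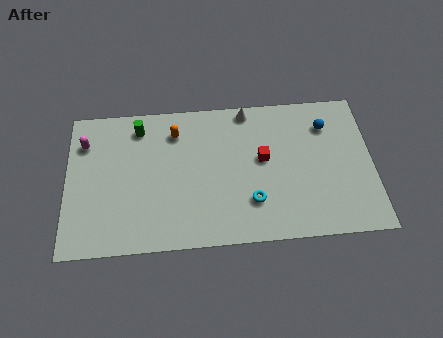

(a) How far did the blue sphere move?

0.8

The blue sphere moved from about (13.1, 5.6) to (12.9, 6.4), a distance of √(0.2² + 0.8²) ≈ 0.8.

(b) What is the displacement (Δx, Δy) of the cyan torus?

(1.7, -2.4)

The cyan torus was at about (7.4, 4.7) and moved to about (9.1, 2.3).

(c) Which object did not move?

the orange capsule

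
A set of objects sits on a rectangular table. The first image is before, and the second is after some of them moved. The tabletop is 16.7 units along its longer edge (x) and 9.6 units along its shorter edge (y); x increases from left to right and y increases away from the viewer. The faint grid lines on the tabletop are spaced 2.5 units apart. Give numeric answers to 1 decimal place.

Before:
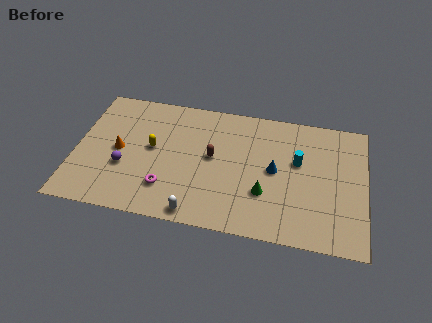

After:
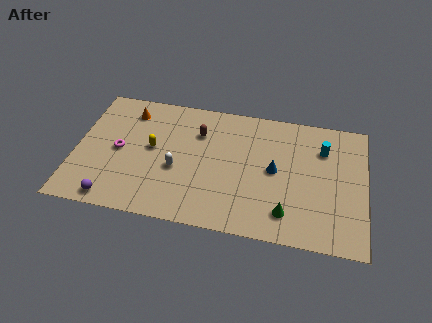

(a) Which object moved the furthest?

the magenta torus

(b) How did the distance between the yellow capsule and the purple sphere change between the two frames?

+2.4

They were about 2.3 units apart before and 4.7 after — 2.4 units further apart.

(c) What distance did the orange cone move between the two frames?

3.1

The orange cone was near (2.5, 4.7) before and (2.9, 7.8) after, so it travelled √(0.4² + 3.1²) ≈ 3.1 units.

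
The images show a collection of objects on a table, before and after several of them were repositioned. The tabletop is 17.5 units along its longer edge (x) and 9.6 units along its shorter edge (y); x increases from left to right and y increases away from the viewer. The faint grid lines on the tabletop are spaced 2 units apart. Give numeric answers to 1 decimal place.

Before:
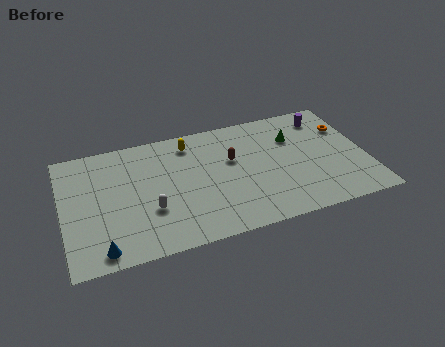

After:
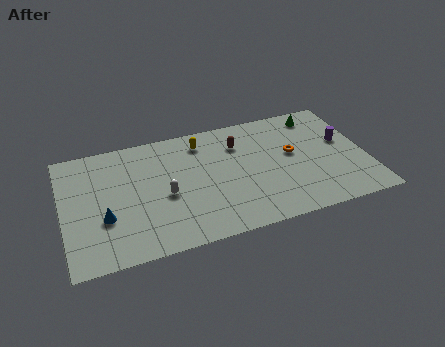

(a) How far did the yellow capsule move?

0.7

The yellow capsule was near (7.5, 8.0) before and (8.2, 7.9) after, so it travelled √(0.7² + 0.1²) ≈ 0.7 units.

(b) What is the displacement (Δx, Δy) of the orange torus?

(-3.3, -1.3)

The orange torus started near (16.6, 6.7) and ended near (13.3, 5.4).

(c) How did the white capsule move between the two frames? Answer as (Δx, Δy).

(0.9, 0.9)

From the two frames, the white capsule sits at roughly (4.9, 3.3) before and (5.8, 4.2) after.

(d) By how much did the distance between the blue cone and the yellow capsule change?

-1.4

Before: roughly 8.8 units apart; after: 7.4. That's 1.4 units closer together.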